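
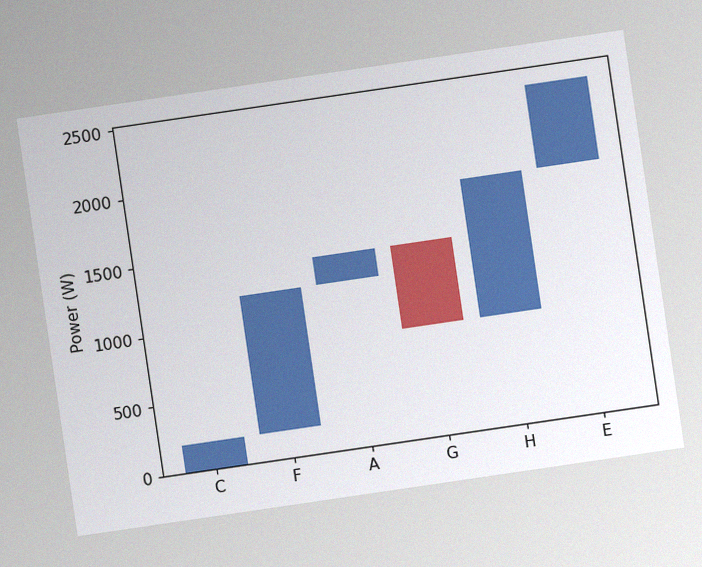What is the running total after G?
800W

The chart is tilted about 8° counter-clockwise, with some photo noise. After G the running total reaches 800W.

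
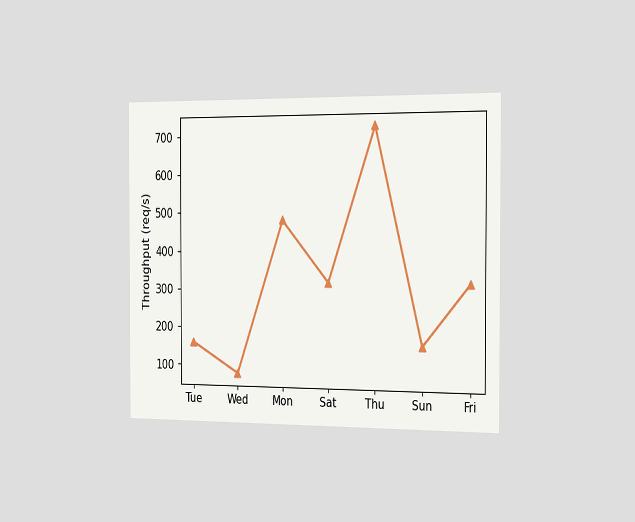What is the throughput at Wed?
80req/s

The chart is viewed slightly from the right. At Wed, the line is at 80req/s.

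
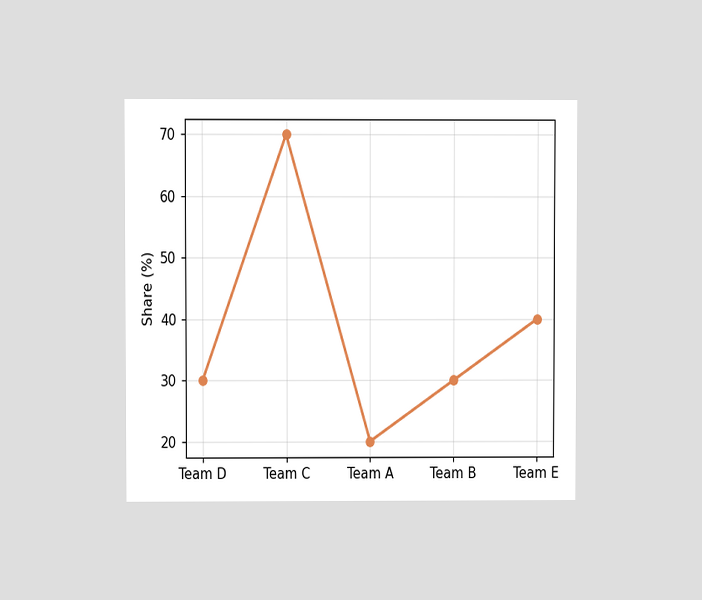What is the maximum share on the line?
70%

The chart is viewed at a slight angle. The highest point is at Team C, and reading across to the y-axis gives 70%.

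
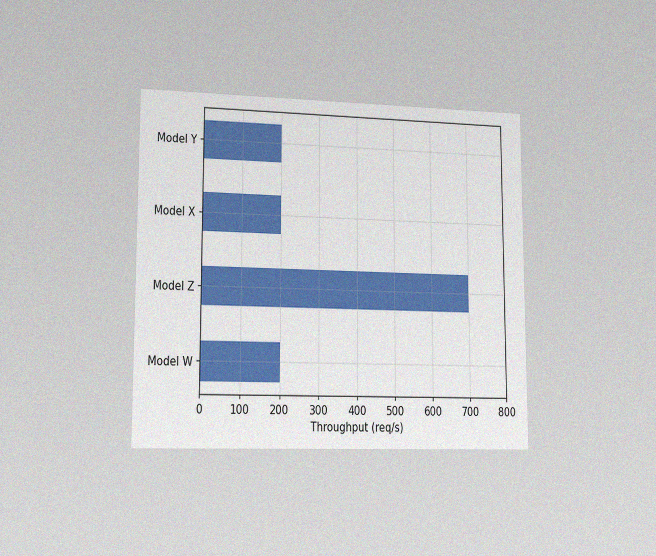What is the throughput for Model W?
The chart is viewed slightly from the left, with some photo noise. Reading along the chart's x-axis, the Model W bar reaches 200req/s.

200req/s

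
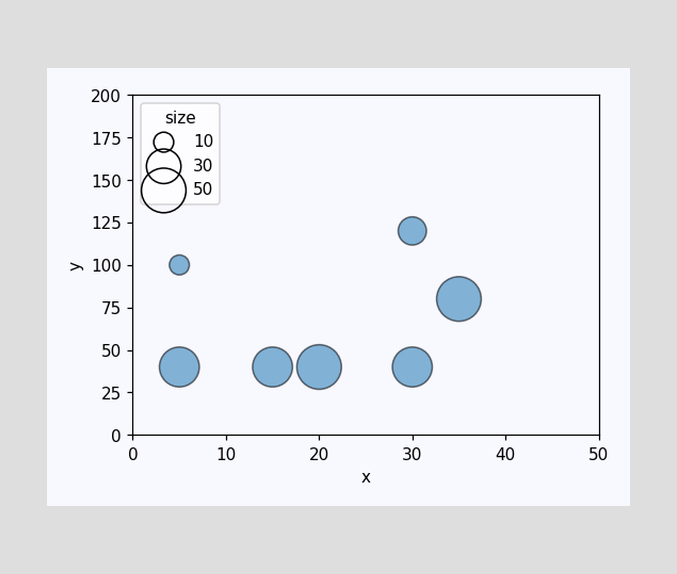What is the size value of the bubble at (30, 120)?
20

Matching the bubble at (30, 120) against the size legend gives 20.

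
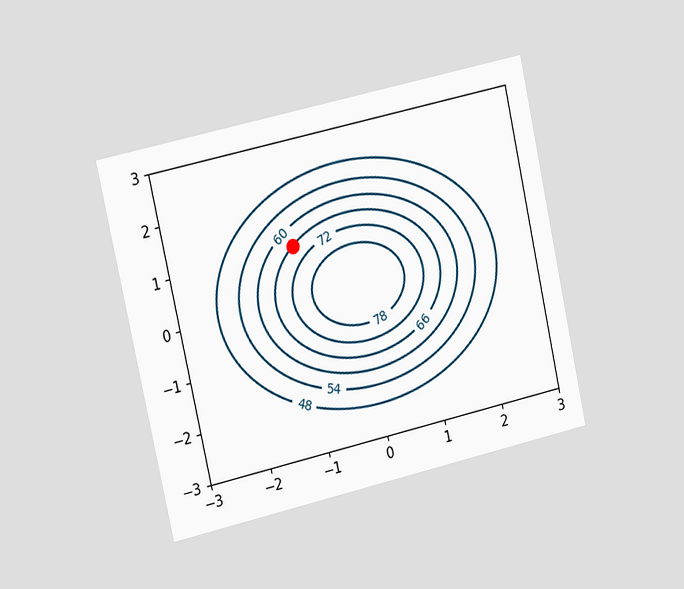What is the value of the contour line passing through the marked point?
66

The chart is tilted about 13° counter-clockwise and viewed slightly from the left. The marked point sits on the contour labelled 66.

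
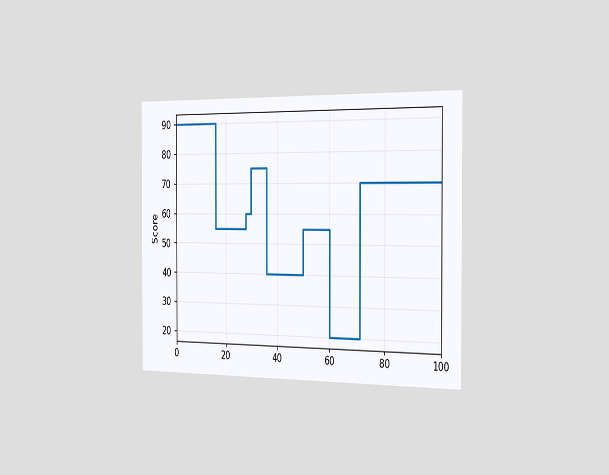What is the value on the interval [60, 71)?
The chart is viewed slightly from the right. On [60, 71) the step sits at 20.

20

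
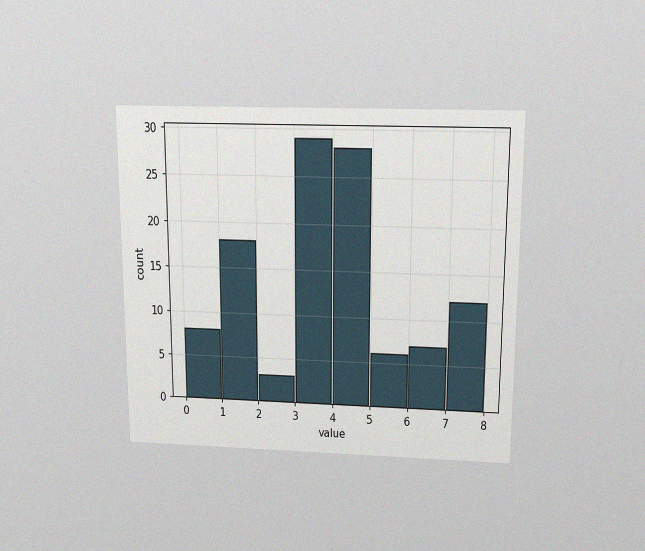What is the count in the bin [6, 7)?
7

The chart is viewed slightly from above, with some photo noise. The [6, 7) bin has height 7.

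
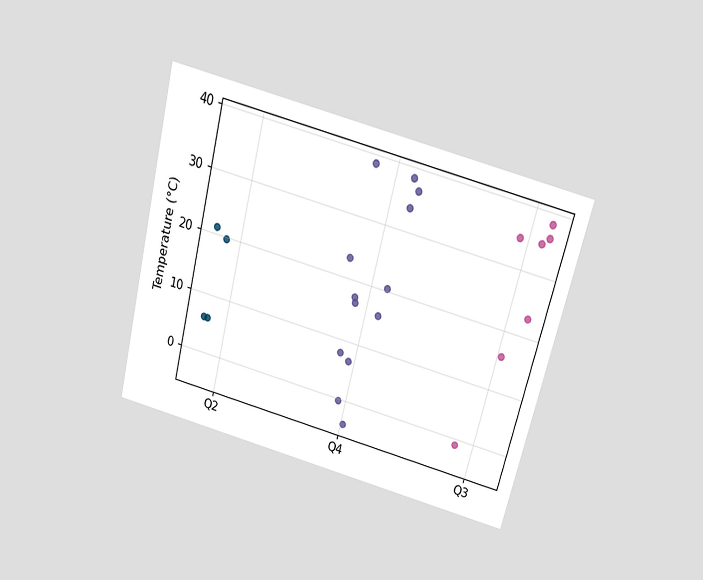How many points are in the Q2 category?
4

The chart is tilted about 14° clockwise and viewed slightly from above. Counting the markers in the Q2 column gives 4.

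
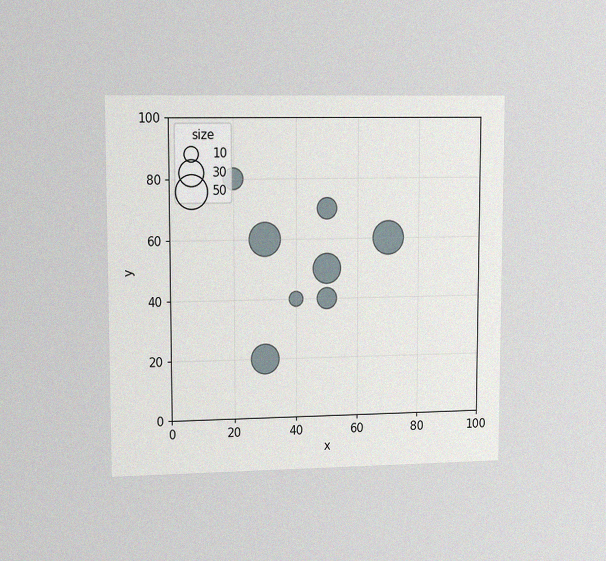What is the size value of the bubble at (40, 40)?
10

The chart is viewed at a slight angle, with some photo noise. Matching the bubble at (40, 40) against the size legend gives 10.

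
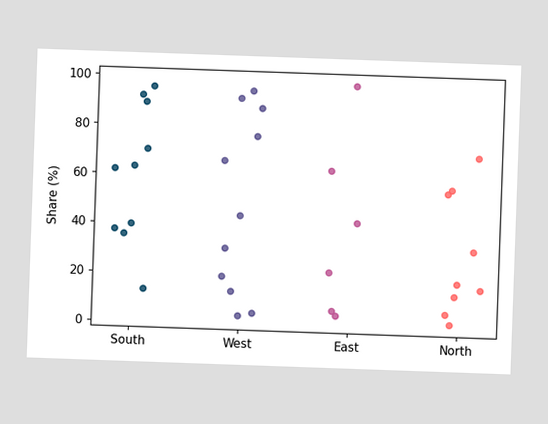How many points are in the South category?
10

The chart is tilted about 2° clockwise. Counting the markers in the South column gives 10.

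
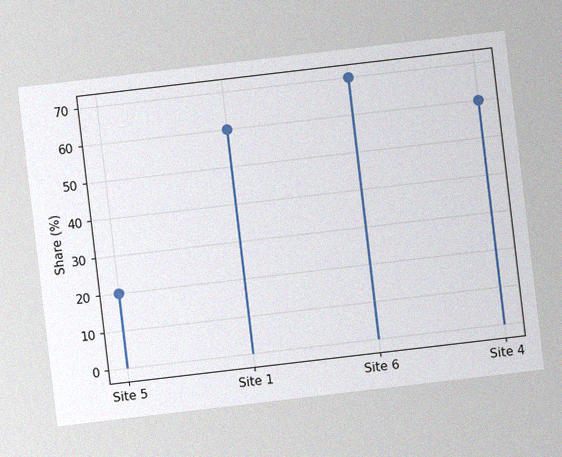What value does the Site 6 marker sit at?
The chart is tilted about 7° counter-clockwise, with some photo noise. The Site 6 marker sits at 70%.

70%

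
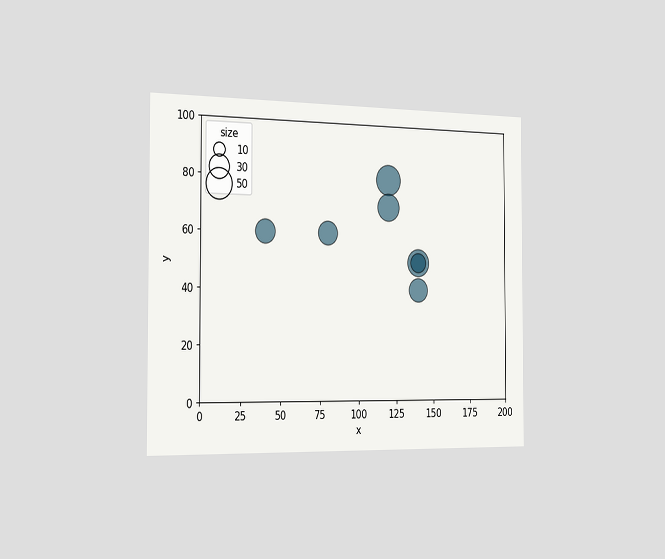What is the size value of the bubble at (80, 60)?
30

The chart is viewed slightly from the left. Matching the bubble at (80, 60) against the size legend gives 30.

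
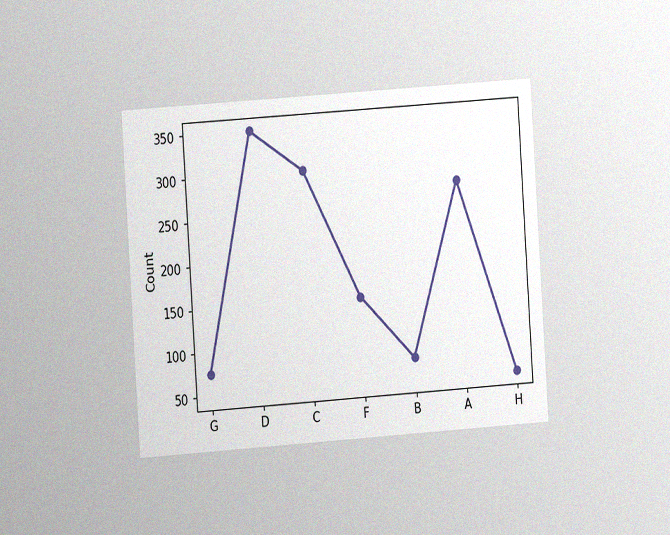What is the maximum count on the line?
350

The chart is tilted about 4° counter-clockwise and viewed at a slight angle, with some photo noise. The highest point is at D, and reading across to the y-axis gives 350.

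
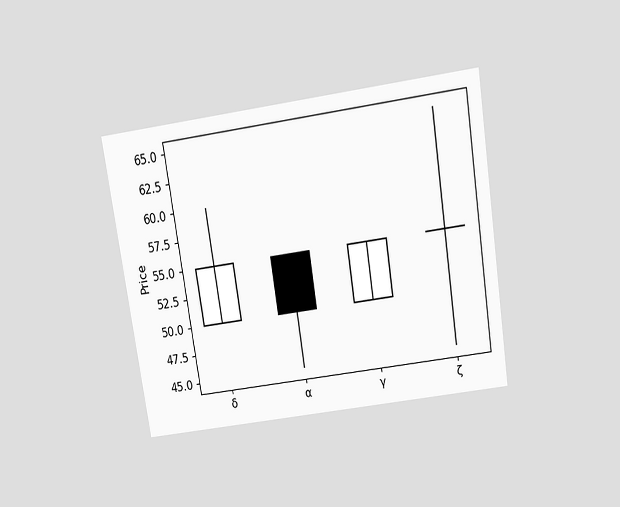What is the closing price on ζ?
55

The chart is tilted about 9° counter-clockwise and viewed slightly from above. The ζ candle closes at 55.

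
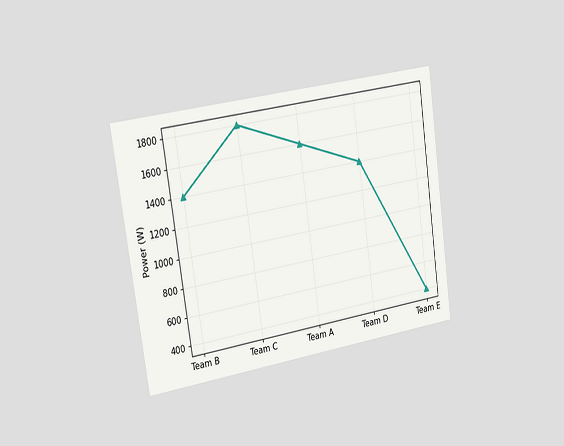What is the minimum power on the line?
The chart is tilted about 8° counter-clockwise and viewed slightly from the left. The lowest point is at Team E, and reading across to the y-axis gives 400W.

400W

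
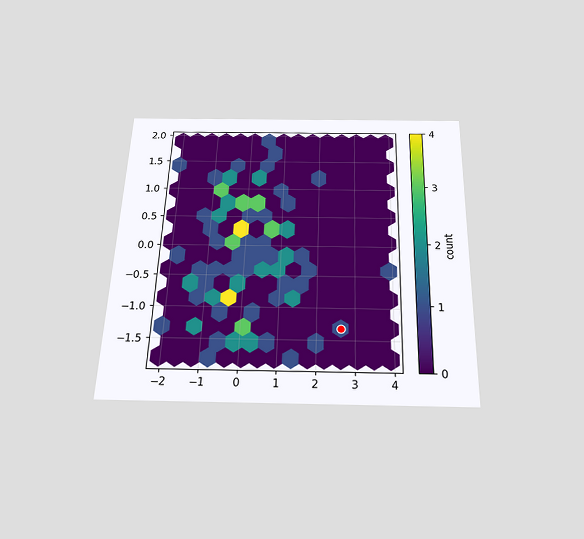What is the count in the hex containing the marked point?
The chart is viewed slightly from below. The marked hex reads 1 on the colorbar.

1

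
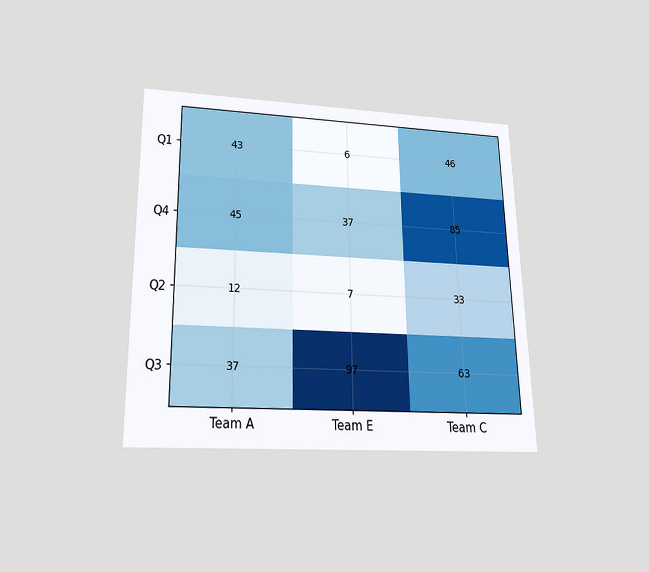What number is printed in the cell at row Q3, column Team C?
63

The chart is viewed slightly from below. The (Q3, Team C) cell reads 63.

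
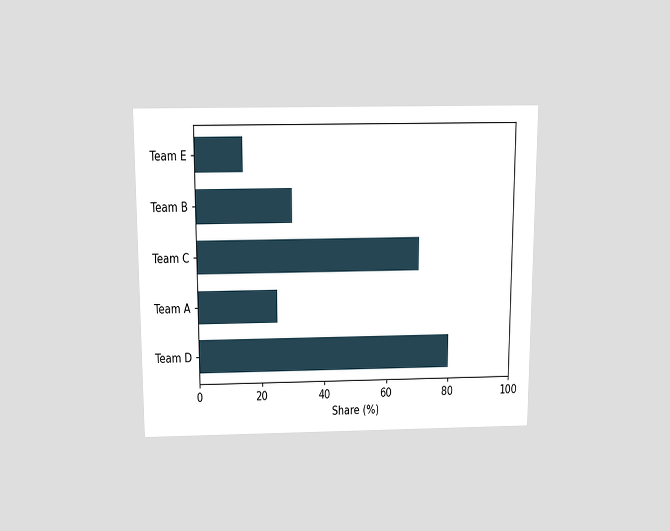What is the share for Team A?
25%

The chart is viewed slightly from above. Reading along the chart's x-axis, the Team A bar reaches 25%.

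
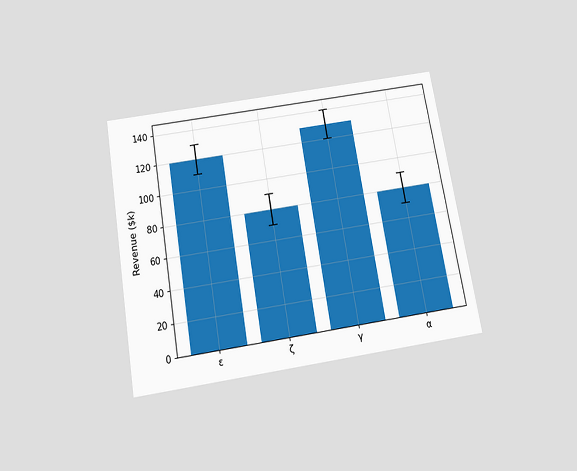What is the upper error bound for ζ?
The chart is tilted about 10° counter-clockwise and viewed slightly from below. The ζ bar's upper whisker reaches $90k.

$90k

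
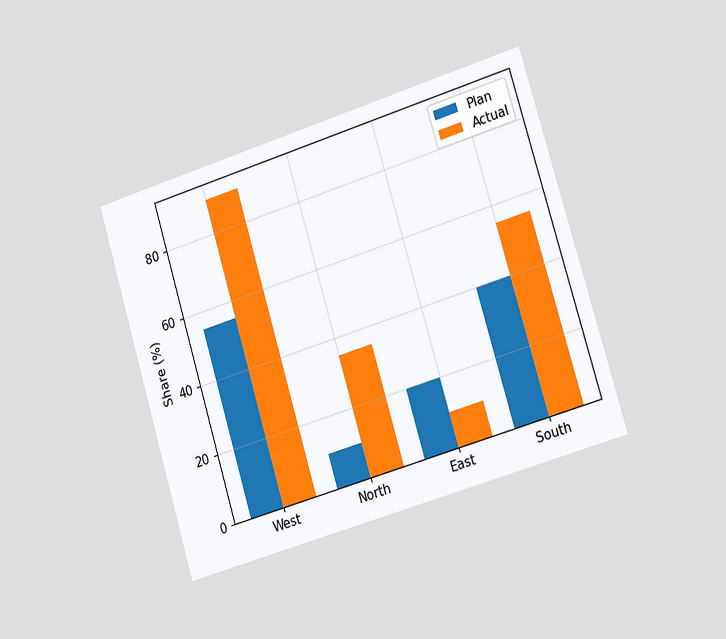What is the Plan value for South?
The chart is tilted about 17° counter-clockwise and viewed slightly from the right. The Plan bar at South reaches 40% on the y-axis.

40%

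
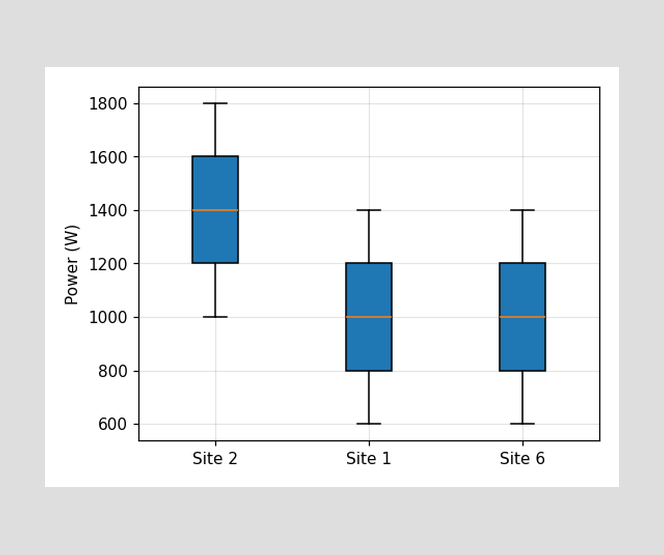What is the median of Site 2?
The median line in the Site 2 box sits at 1400W.

1400W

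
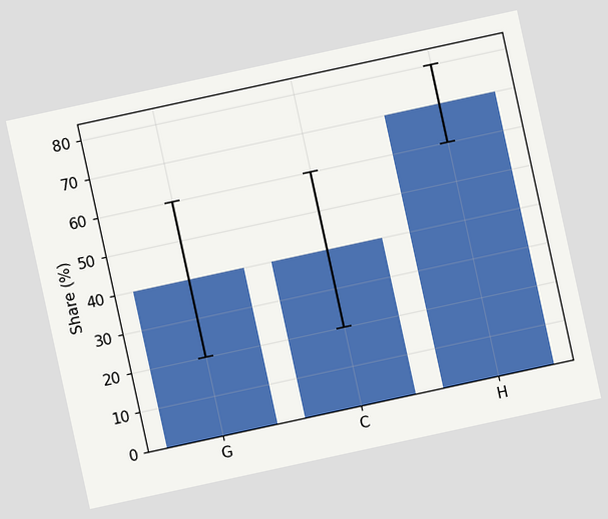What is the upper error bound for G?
The chart is tilted about 12° counter-clockwise. The G bar's upper whisker reaches 60%.

60%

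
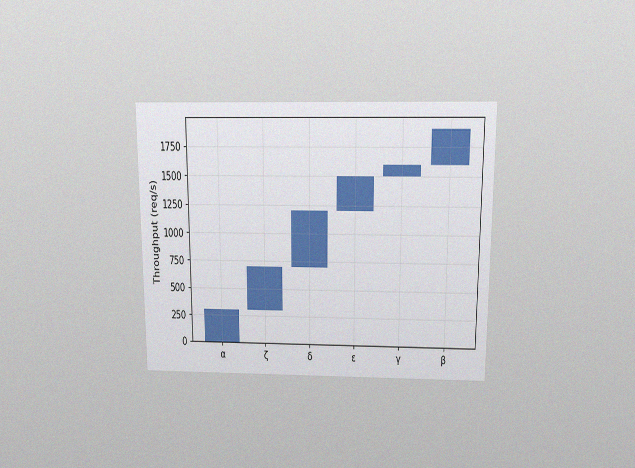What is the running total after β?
1900req/s

The chart is viewed slightly from above, with some photo noise. After β the running total reaches 1900req/s.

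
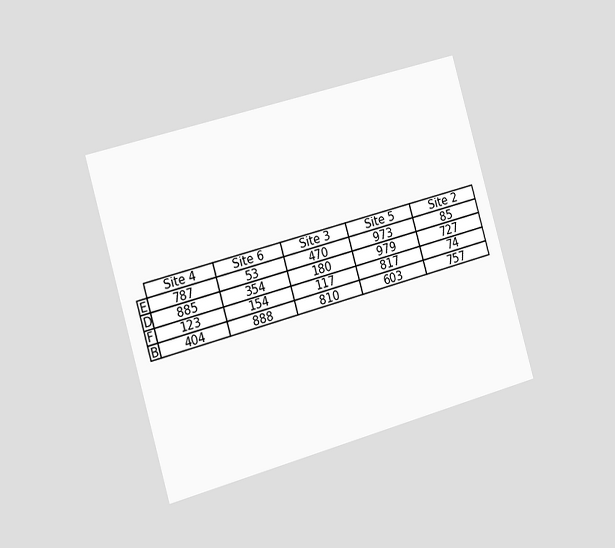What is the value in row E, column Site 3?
The chart is tilted about 16° counter-clockwise and viewed slightly from the left. The (E, Site 3) cell reads 470.

470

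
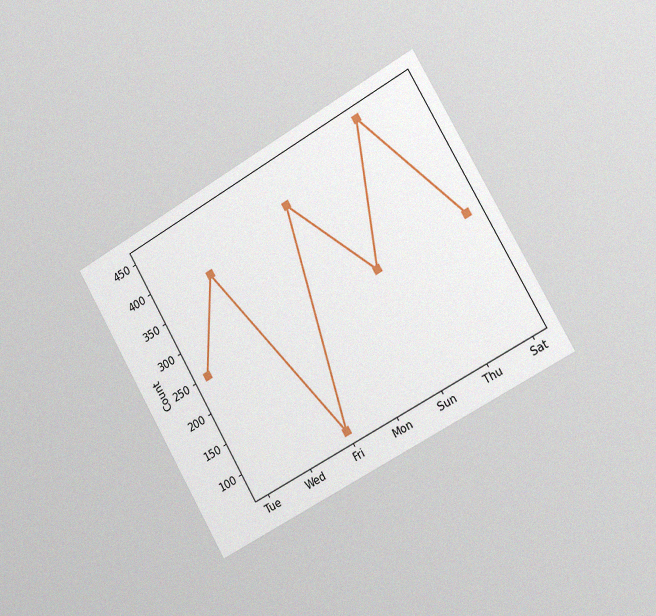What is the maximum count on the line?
450

The chart is tilted about 30° counter-clockwise and viewed slightly from the right, with some photo noise. The highest point is at Thu, and reading across to the y-axis gives 450.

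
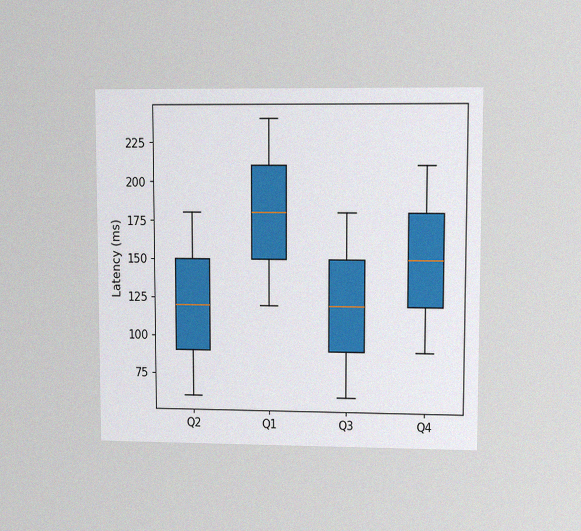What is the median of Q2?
120ms

The chart is viewed at a slight angle, with some photo noise. The median line in the Q2 box sits at 120ms.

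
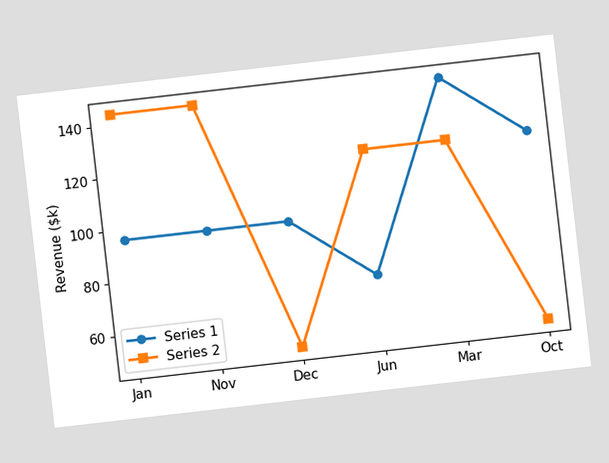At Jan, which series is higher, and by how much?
The chart is tilted about 7° counter-clockwise. At Jan, Series 2 sits above the other line by $48k.

Series 2, by $48k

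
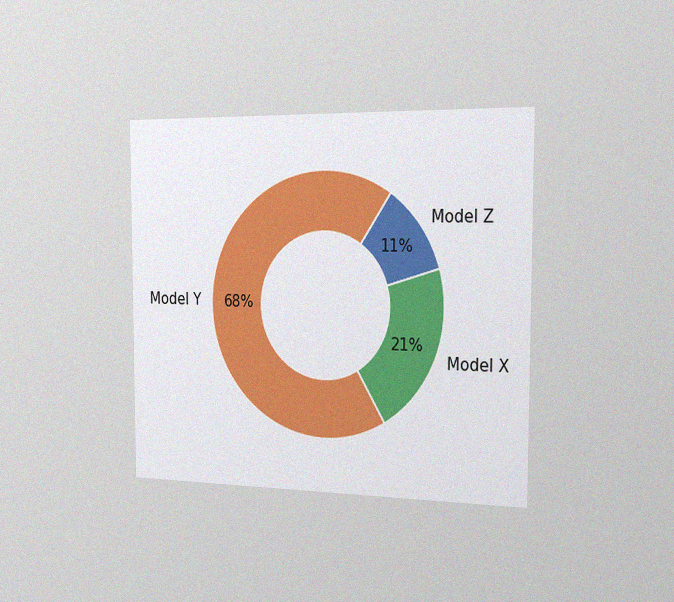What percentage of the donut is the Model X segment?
21%

The chart is viewed slightly from the right, with some photo noise. The Model X segment takes up 21% of the ring.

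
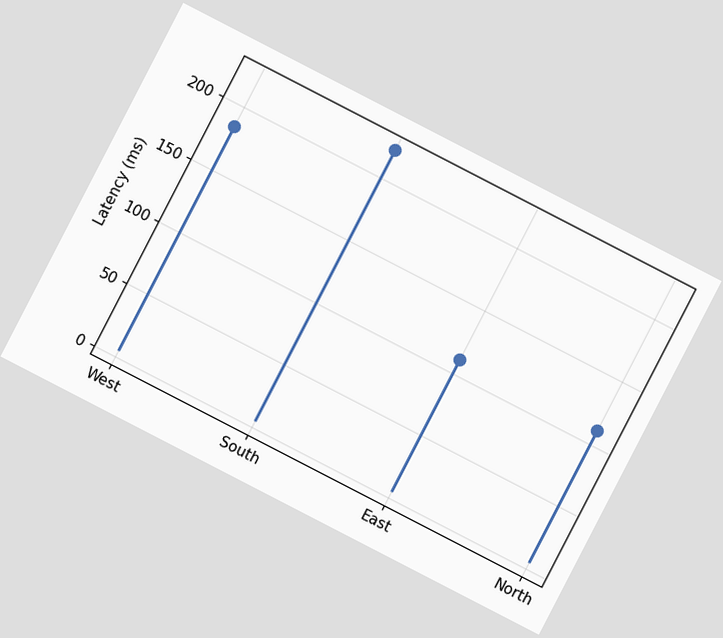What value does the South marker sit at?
The chart is tilted about 27° clockwise. The South marker sits at 222ms.

222ms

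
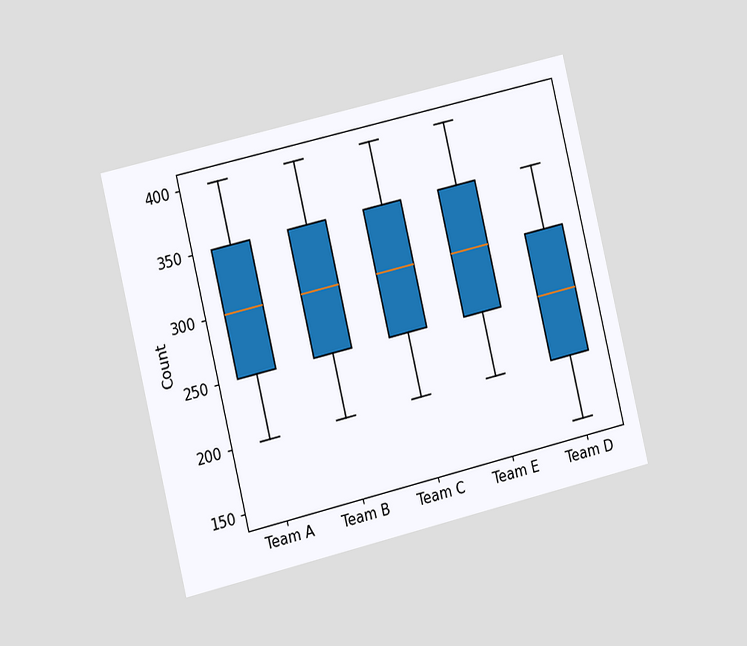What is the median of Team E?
The chart is tilted about 13° counter-clockwise and viewed slightly from the left. The median line in the Team E box sits at 300.

300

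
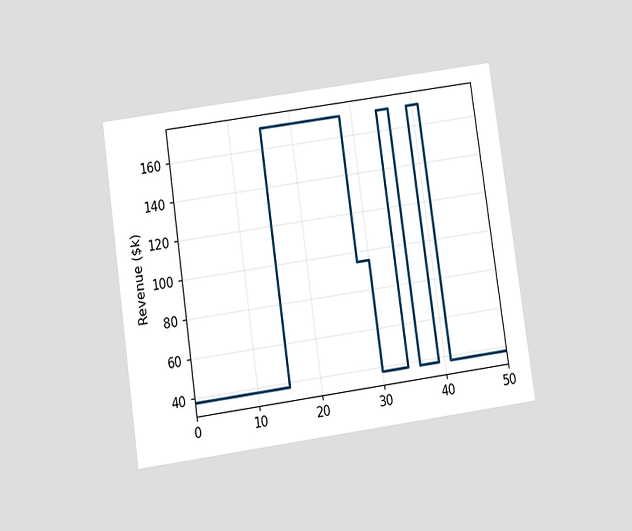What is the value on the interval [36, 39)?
$38k

The chart is tilted about 8° counter-clockwise and viewed slightly from below. On [36, 39) the step sits at $38k.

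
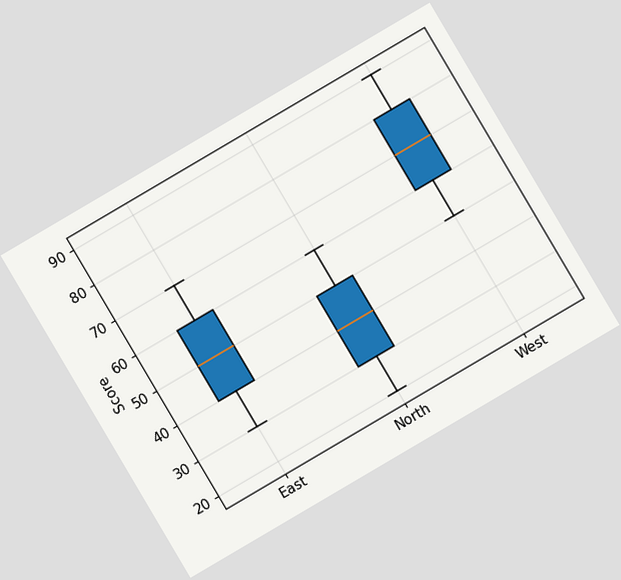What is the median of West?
70

The chart is tilted about 31° counter-clockwise. The median line in the West box sits at 70.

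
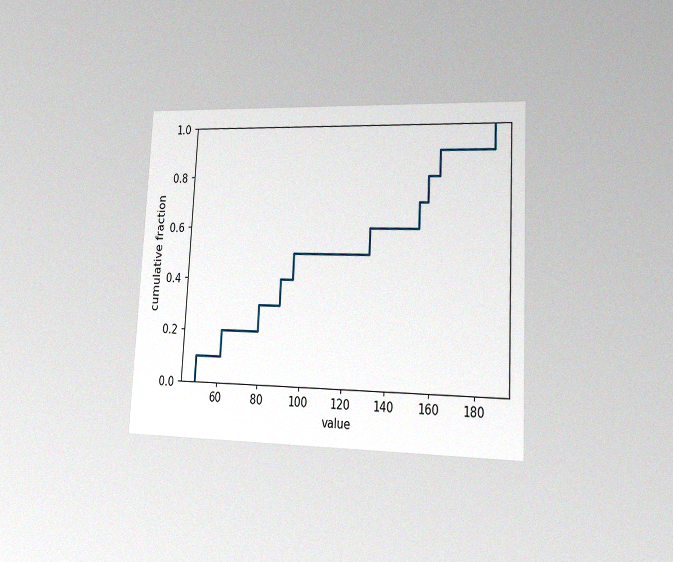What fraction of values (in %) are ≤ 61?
20%

The chart is tilted about 3° clockwise and viewed slightly from the right, with some photo noise. At x=61 the ECDF step is at 20%.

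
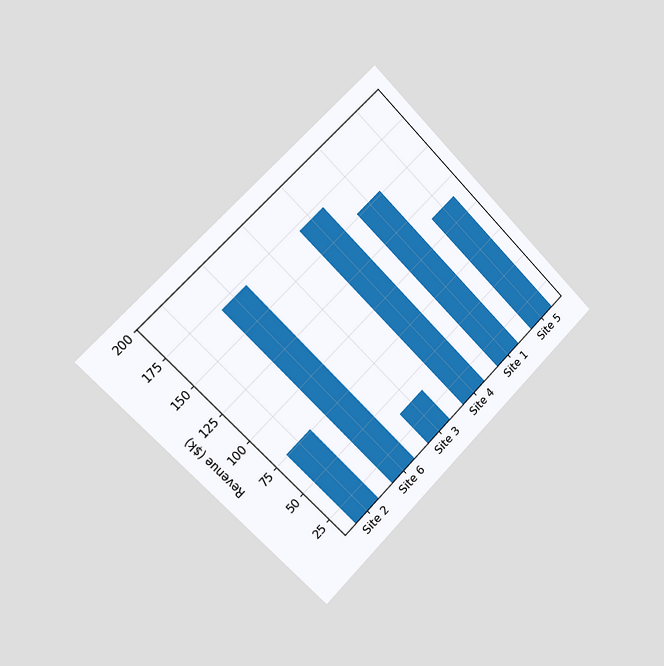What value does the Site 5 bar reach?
$114k

The chart is tilted about 45° counter-clockwise and viewed slightly from the left. Reading along the chart's y-axis, the Site 5 bar reaches $114k.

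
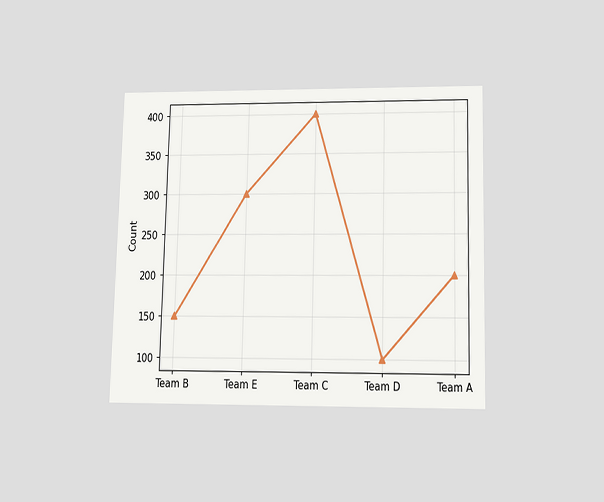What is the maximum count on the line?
400

The chart is viewed slightly from below. The highest point is at Team C, and reading across to the y-axis gives 400.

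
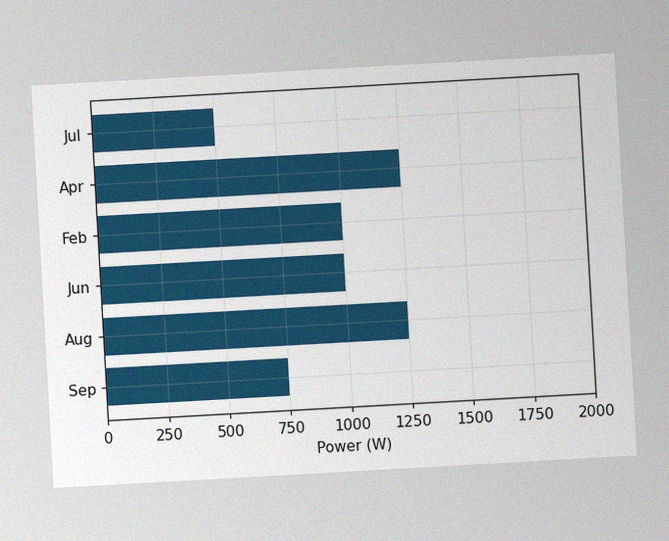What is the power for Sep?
The chart is tilted about 3° counter-clockwise, with some photo noise. Reading along the chart's x-axis, the Sep bar reaches 750W.

750W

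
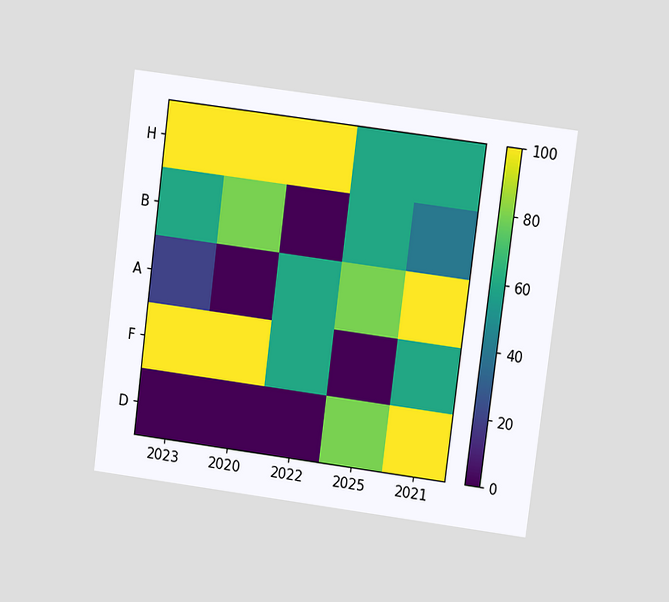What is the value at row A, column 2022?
The chart is tilted about 7° clockwise and viewed at a slight angle. Matching cell (A, 2022) against the colorbar gives 60.

60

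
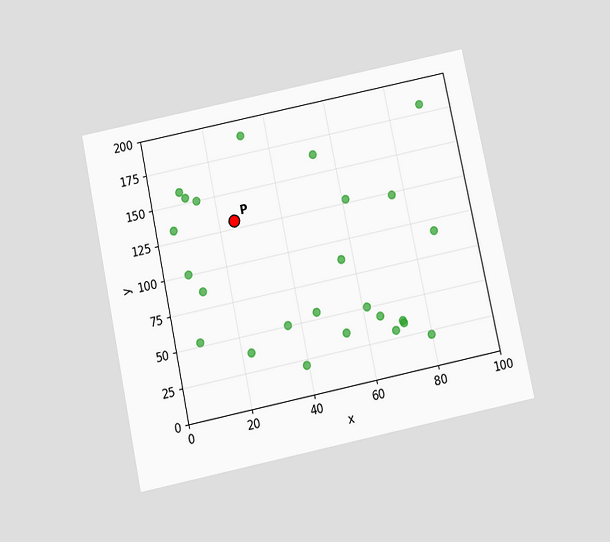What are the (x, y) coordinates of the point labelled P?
(25, 130)

The chart is tilted about 12° counter-clockwise and viewed slightly from below. Following the gridlines from P to each axis, P sits at (25, 130).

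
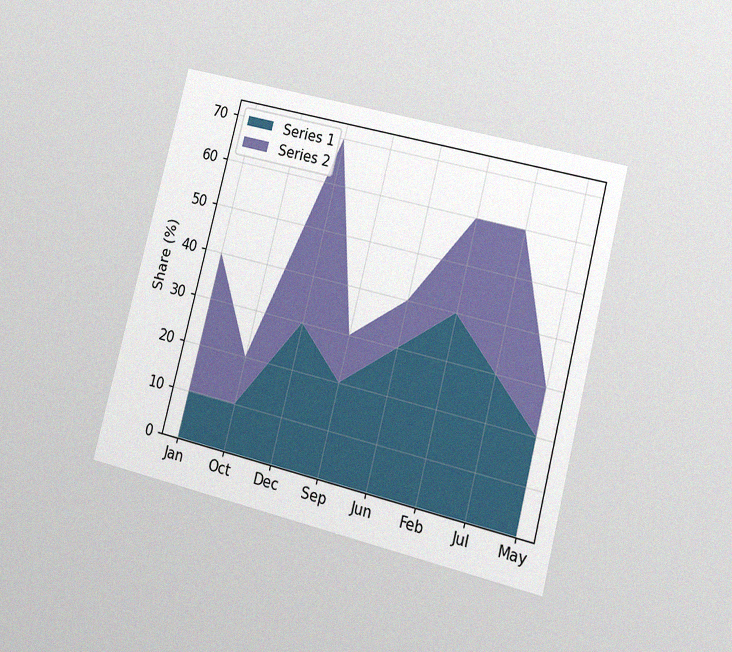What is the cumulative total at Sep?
30%

The chart is tilted about 14° clockwise and viewed at a slight angle, with some photo noise. The stacked total at Sep reaches 30%.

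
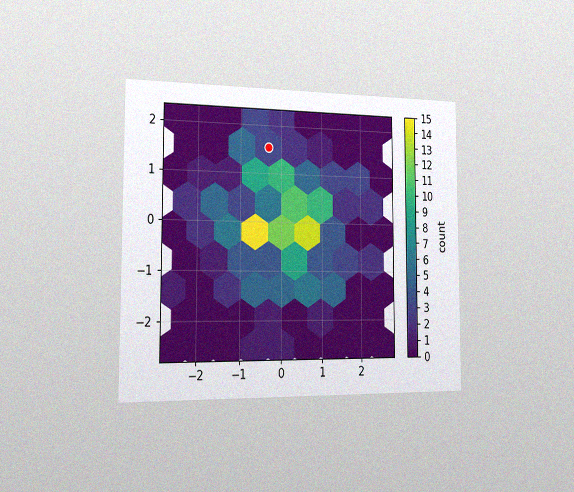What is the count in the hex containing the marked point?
The chart is viewed slightly from the left, with some photo noise. The marked hex reads 3 on the colorbar.

3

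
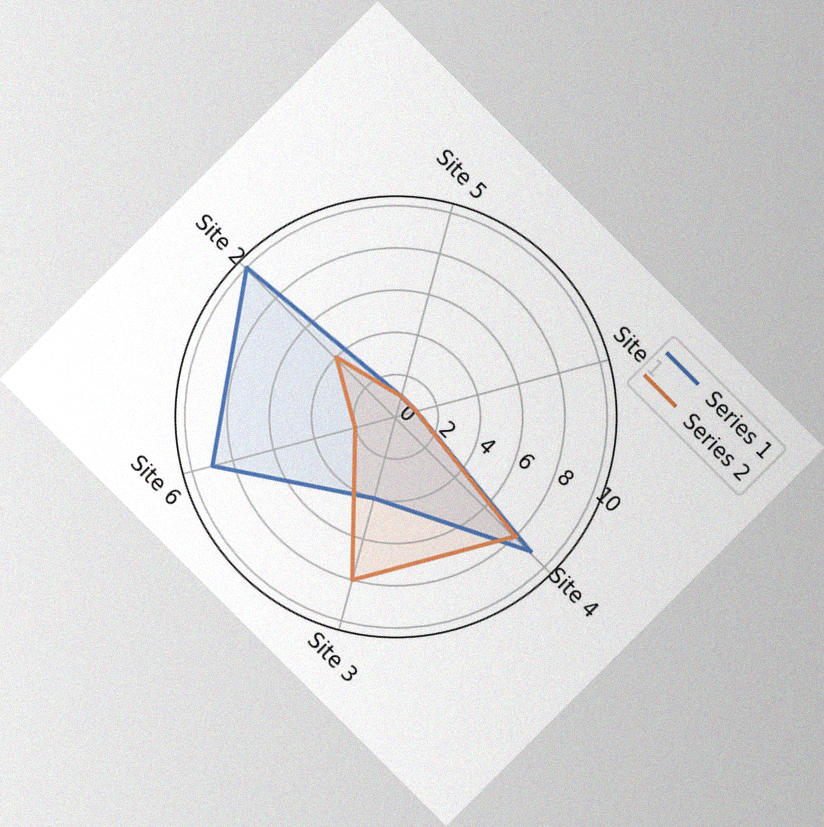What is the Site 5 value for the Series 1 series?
1

The chart is tilted about 45° clockwise, with some photo noise. On the Site 5 axis, Series 1 reaches 1.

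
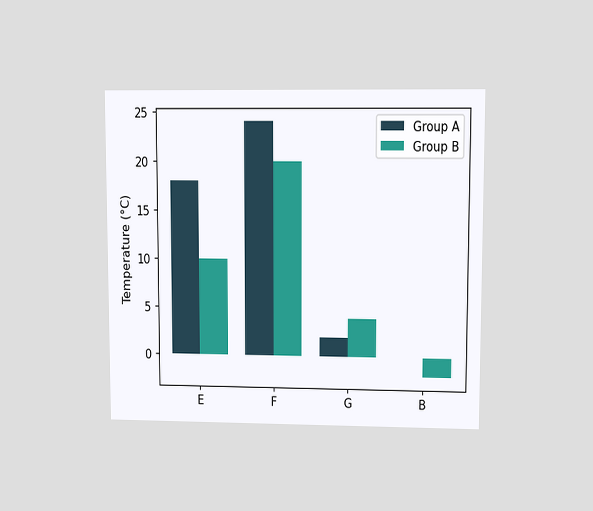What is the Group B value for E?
10°C

The chart is viewed at a slight angle. The Group B bar at E reaches 10°C on the y-axis.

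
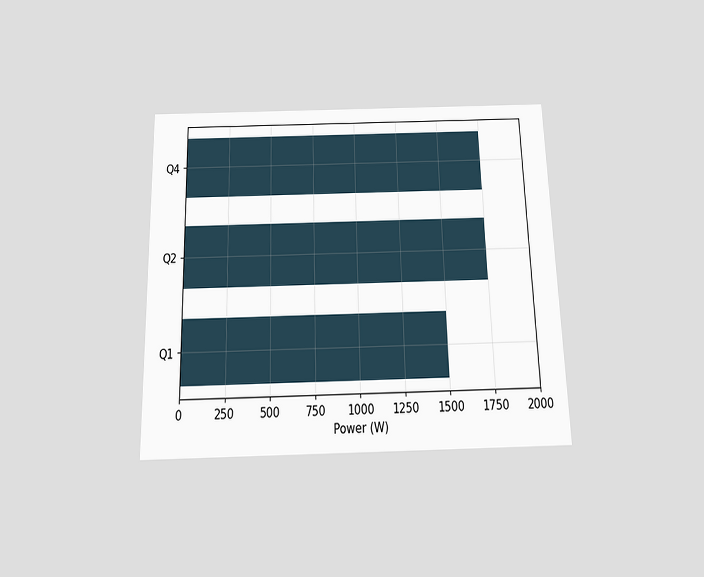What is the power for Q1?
The chart is viewed slightly from below. Reading along the chart's x-axis, the Q1 bar reaches 1500W.

1500W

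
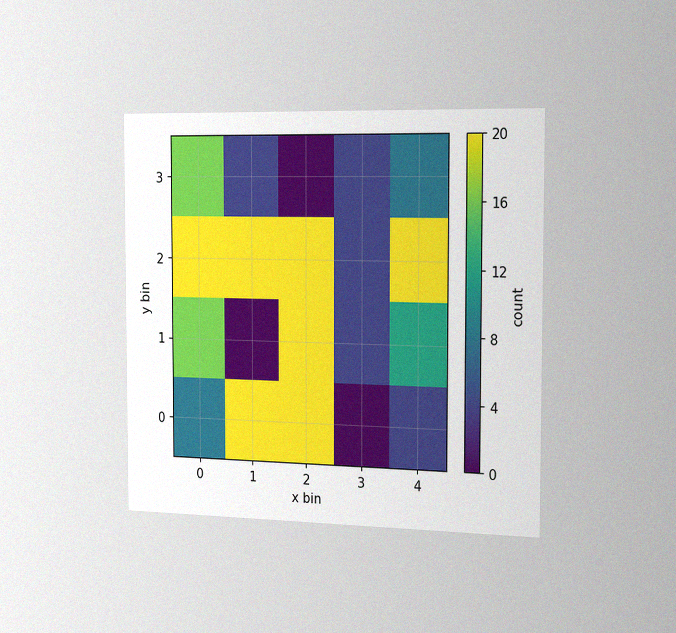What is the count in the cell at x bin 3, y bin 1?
4

The chart is viewed slightly from the right, with some photo noise. Matching the cell (3, 1) against the colorbar gives 4.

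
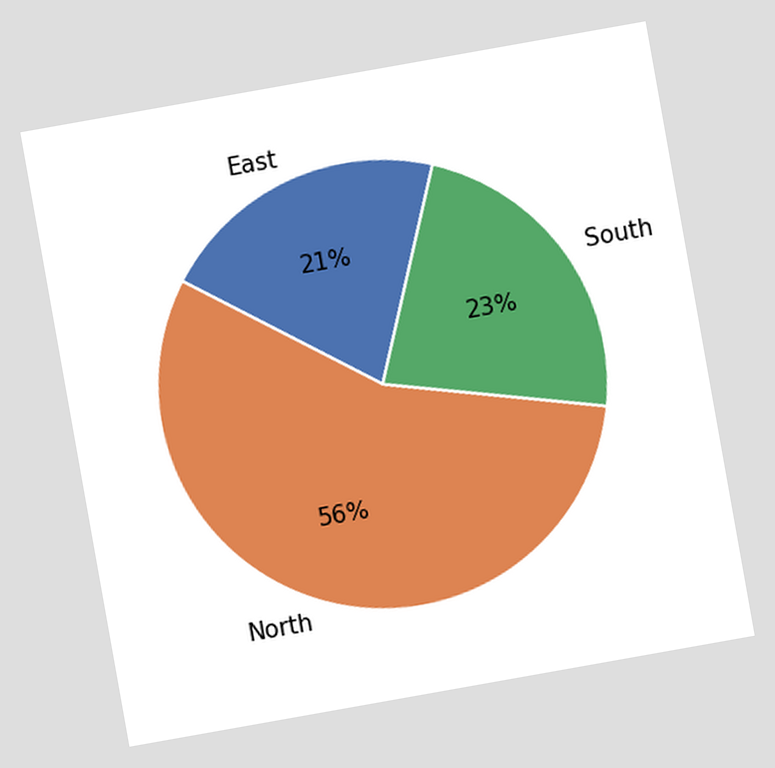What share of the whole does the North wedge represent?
The chart is tilted about 10° counter-clockwise. The North slice takes up 56% of the pie.

56%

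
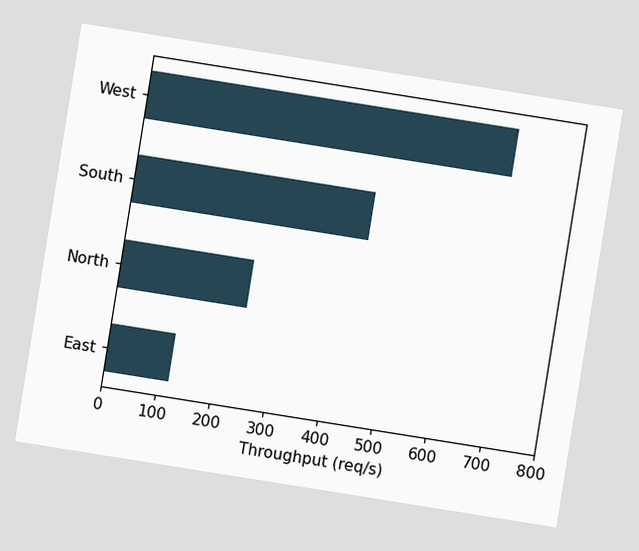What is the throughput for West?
680req/s

The chart is tilted about 9° clockwise. Reading along the chart's x-axis, the West bar reaches 680req/s.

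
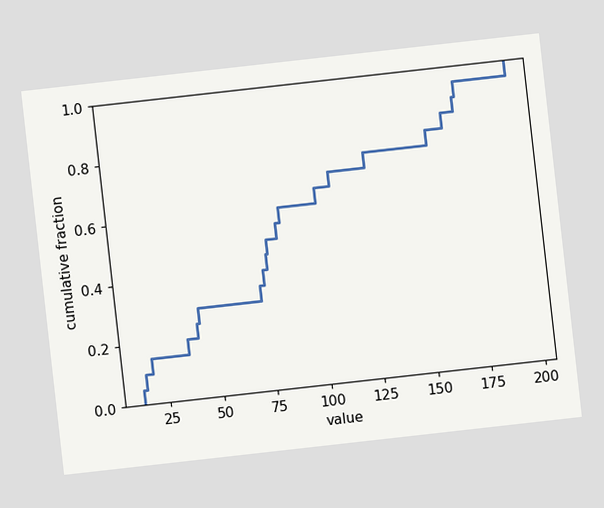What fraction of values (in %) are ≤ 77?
The chart is tilted about 6° counter-clockwise. At x=77 the ECDF step is at 50%.

50%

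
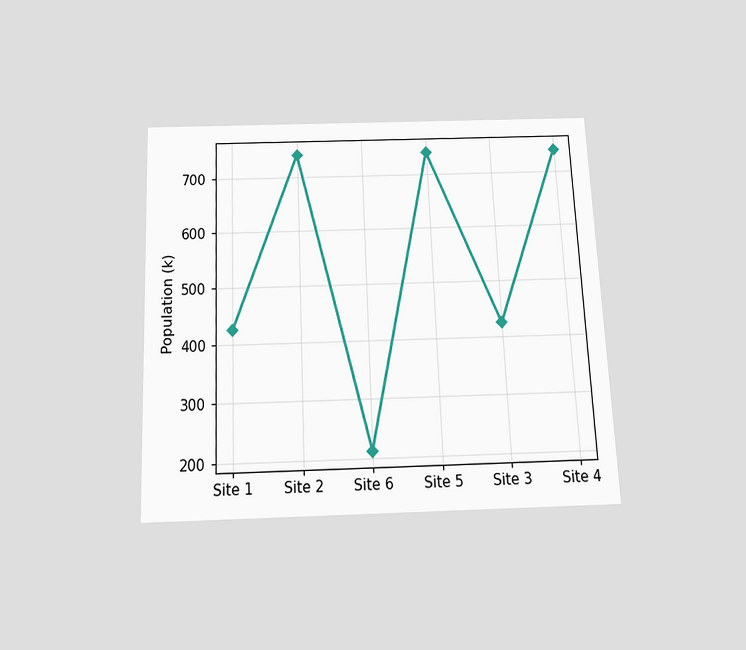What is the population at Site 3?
The chart is tilted about 2° counter-clockwise and viewed slightly from below. At Site 3, the line is at 424k.

424k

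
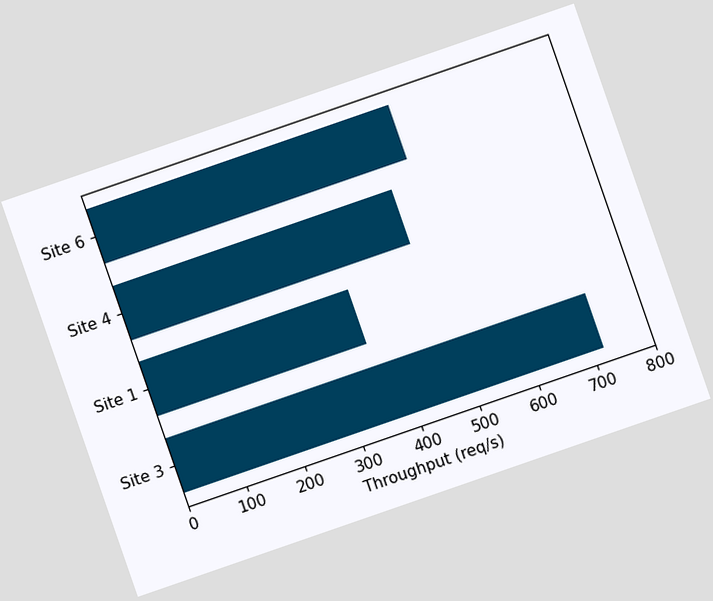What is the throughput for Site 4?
The chart is tilted about 19° counter-clockwise. Reading along the chart's x-axis, the Site 4 bar reaches 480req/s.

480req/s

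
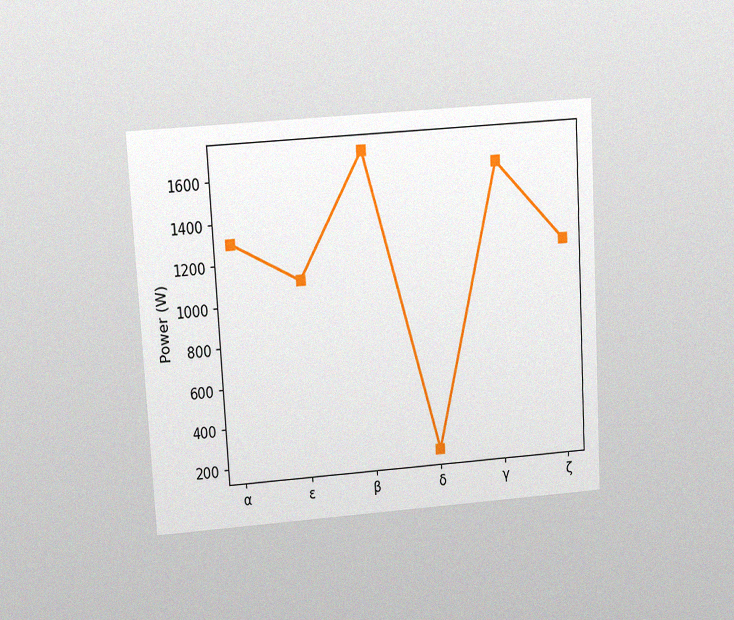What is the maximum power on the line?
The chart is tilted about 3° counter-clockwise and viewed slightly from above, with some photo noise. The highest point is at β, and reading across to the y-axis gives 1700W.

1700W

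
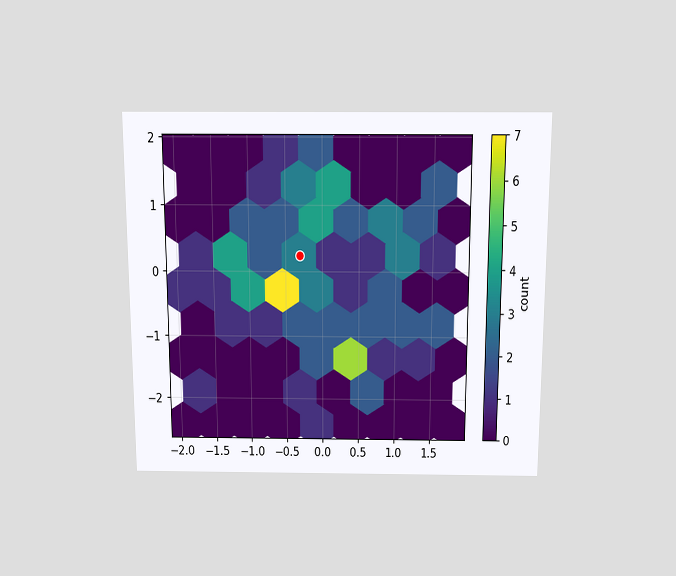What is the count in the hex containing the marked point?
3

The chart is viewed slightly from above. The marked hex reads 3 on the colorbar.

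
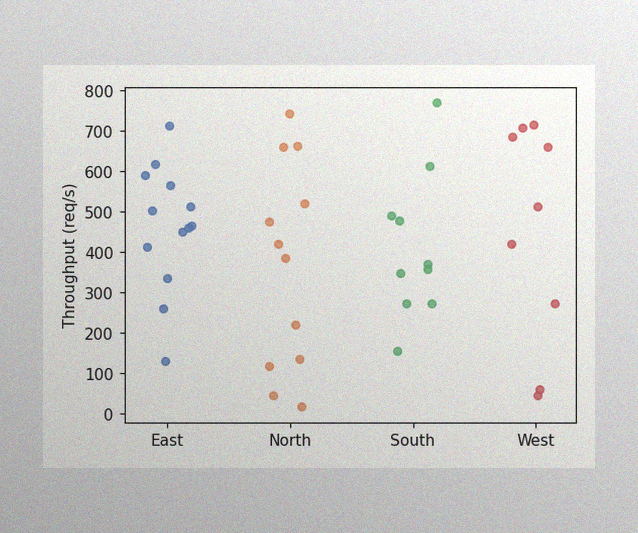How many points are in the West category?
9

The image has some photo noise and uneven lighting. Counting the markers in the West column gives 9.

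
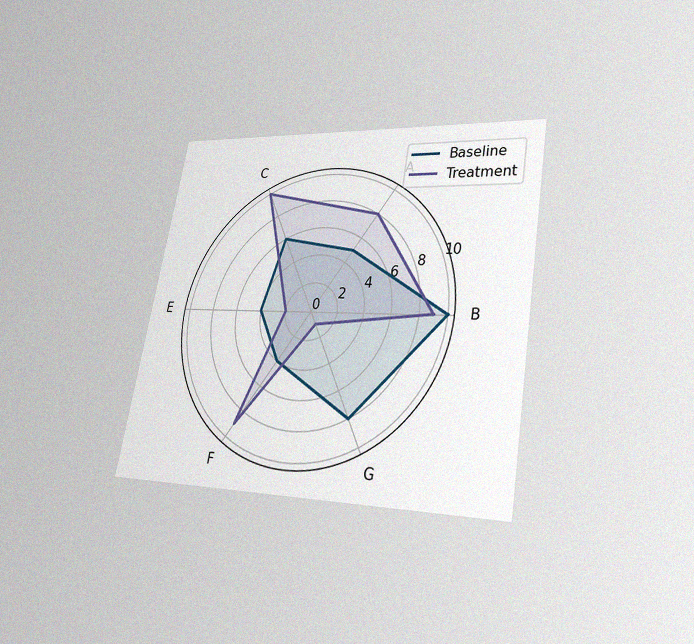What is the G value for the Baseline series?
8

The chart is tilted about 10° clockwise and viewed at a slight angle, with some photo noise. On the G axis, Baseline reaches 8.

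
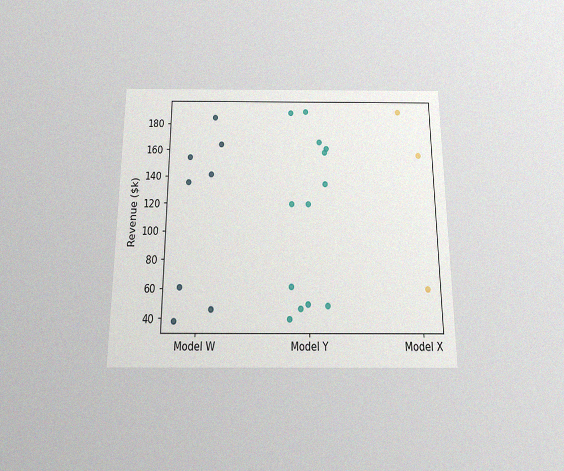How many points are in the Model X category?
The chart is viewed slightly from below, with some photo noise. Counting the markers in the Model X column gives 3.

3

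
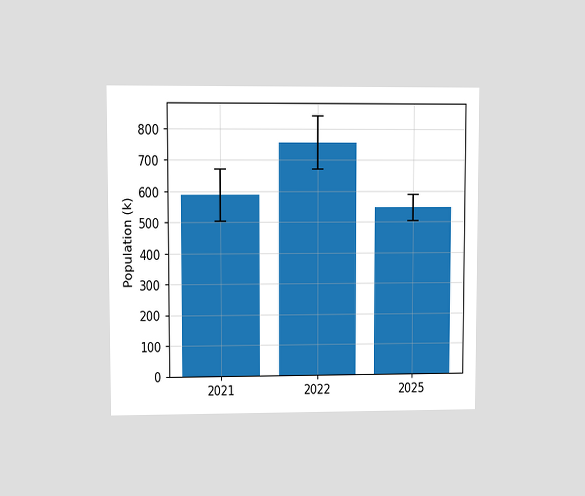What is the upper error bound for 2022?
The chart is viewed at a slight angle. The 2022 bar's upper whisker reaches 840k.

840k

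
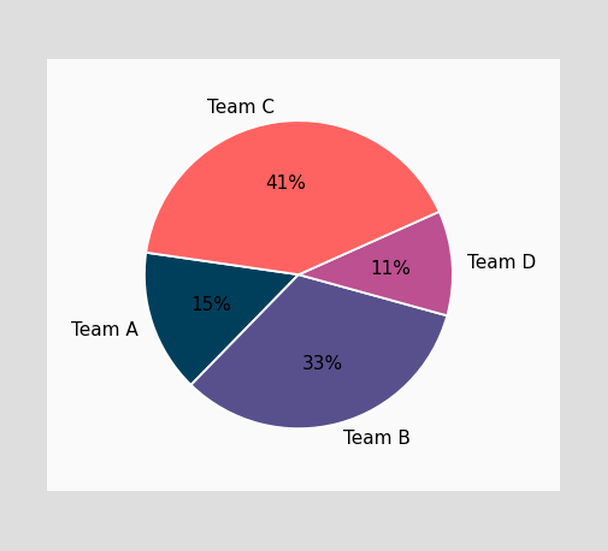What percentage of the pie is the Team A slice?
15%

The Team A slice takes up 15% of the pie.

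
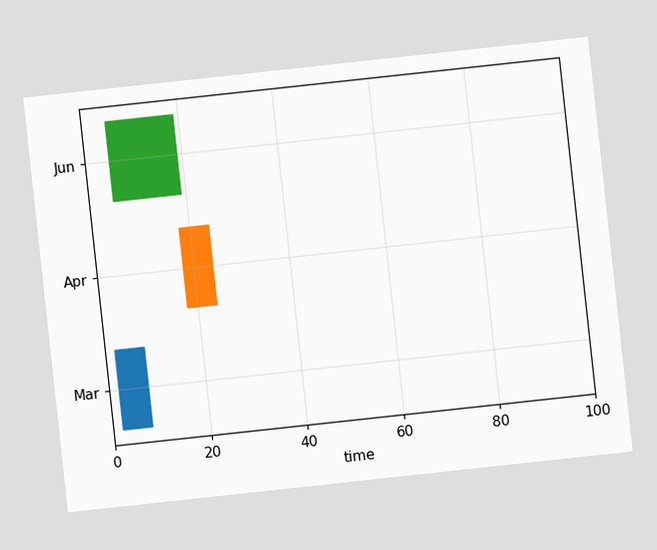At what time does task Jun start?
5

The chart is tilted about 6° counter-clockwise. The Jun bar begins at t=5.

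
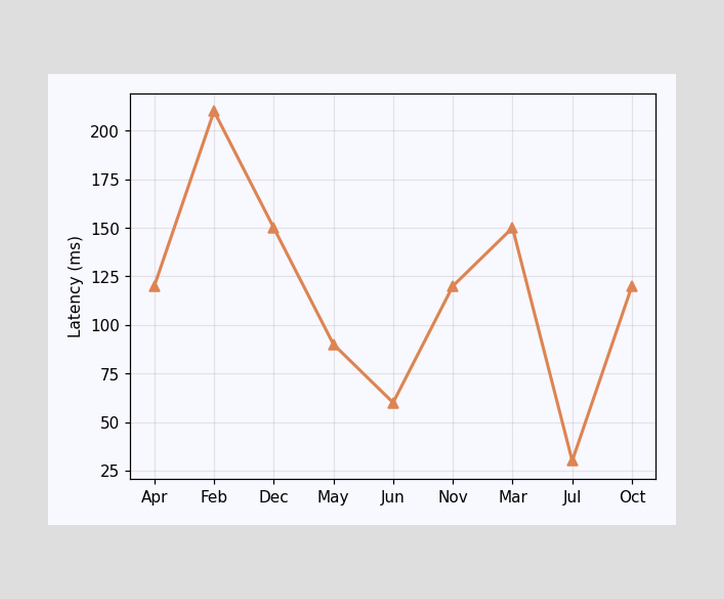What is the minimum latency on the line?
30ms

The lowest point is at Jul, and reading across to the y-axis gives 30ms.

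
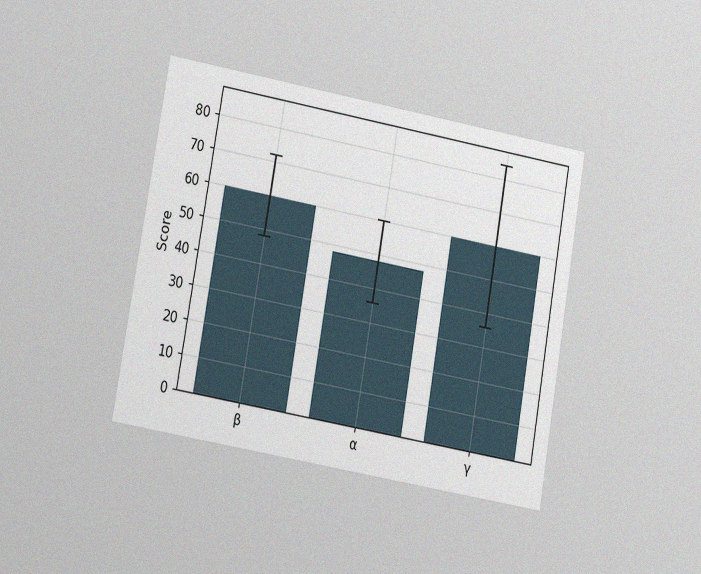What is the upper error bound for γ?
84

The chart is tilted about 10° clockwise and viewed at a slight angle, with some photo noise. The γ bar's upper whisker reaches 84.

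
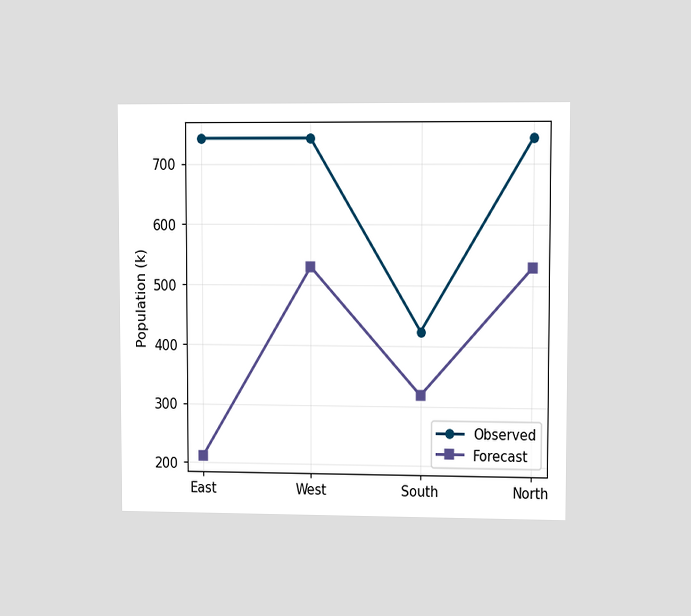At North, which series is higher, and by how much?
The chart is viewed at a slight angle. At North, Observed sits above the other line by 212k.

Observed, by 212k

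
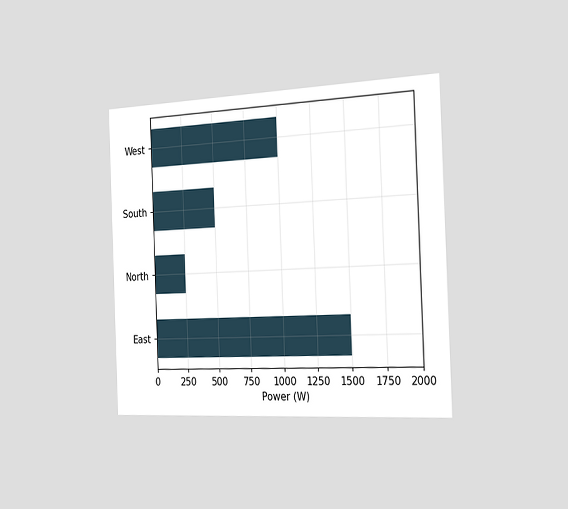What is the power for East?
1500W

The chart is tilted about 2° counter-clockwise and viewed slightly from the right. Reading along the chart's x-axis, the East bar reaches 1500W.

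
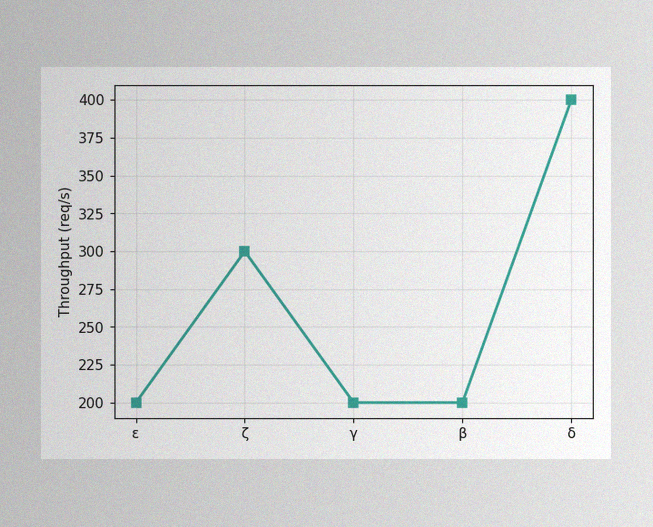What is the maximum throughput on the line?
400req/s

The image has some photo noise and uneven lighting. The highest point is at δ, and reading across to the y-axis gives 400req/s.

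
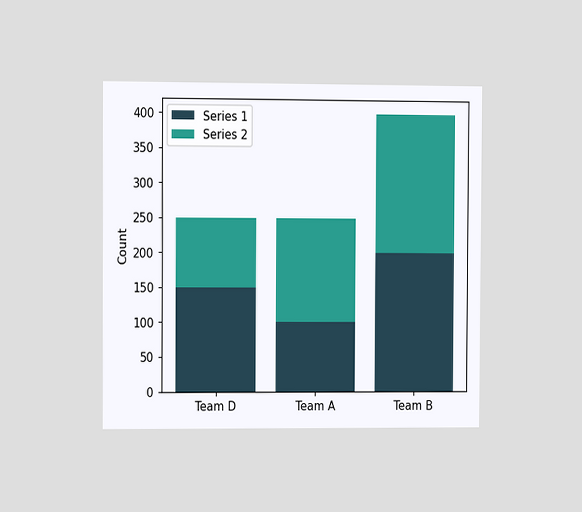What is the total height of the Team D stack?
The chart is viewed slightly from the left. The Team D stack's top reaches 250 on the y-axis.

250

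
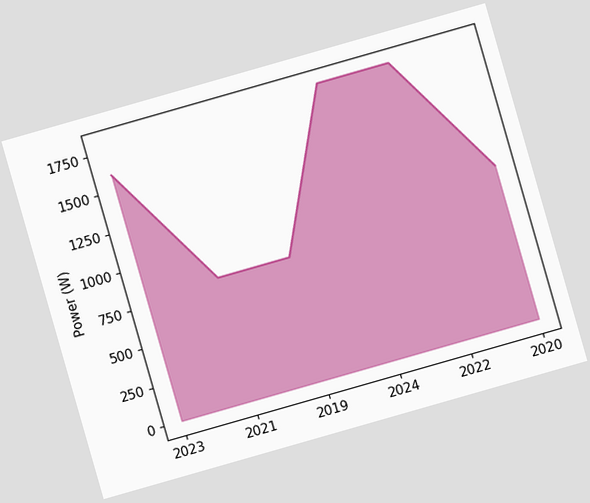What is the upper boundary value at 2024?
The chart is tilted about 16° counter-clockwise. At 2024 the upper boundary is at 1800W.

1800W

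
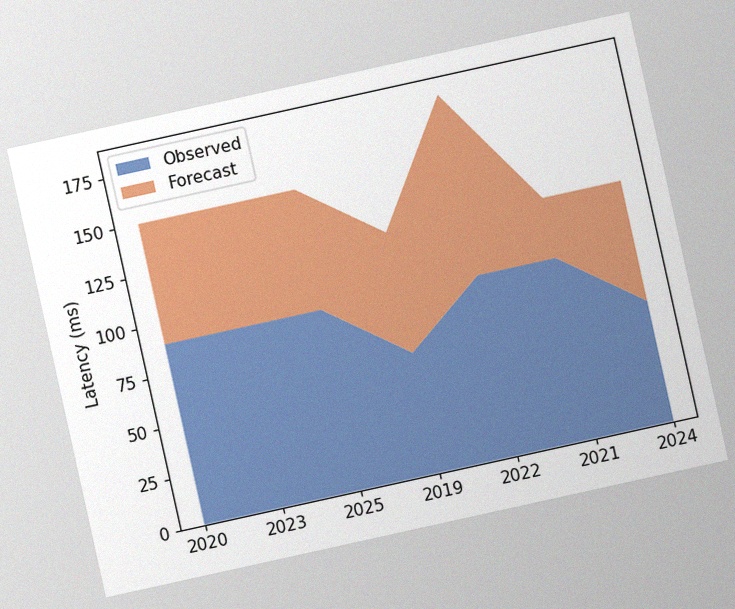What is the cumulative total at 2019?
The chart is tilted about 12° counter-clockwise, with some photo noise. The stacked total at 2019 reaches 120ms.

120ms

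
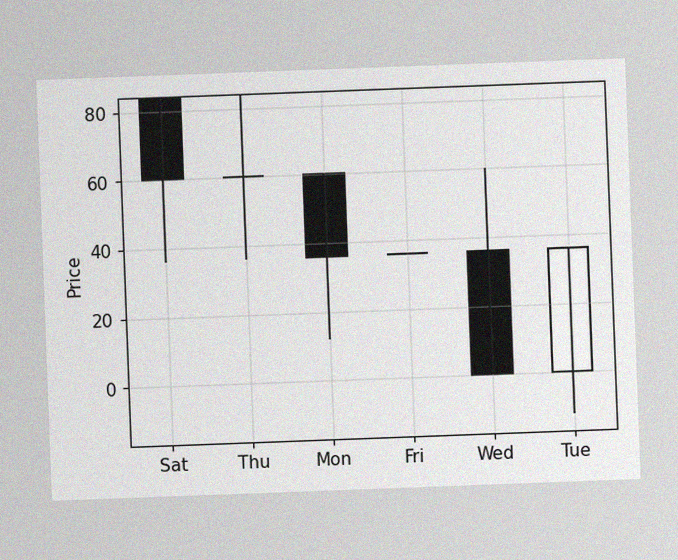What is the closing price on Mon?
36

The chart is tilted about 2° counter-clockwise, with some photo noise. The Mon candle closes at 36.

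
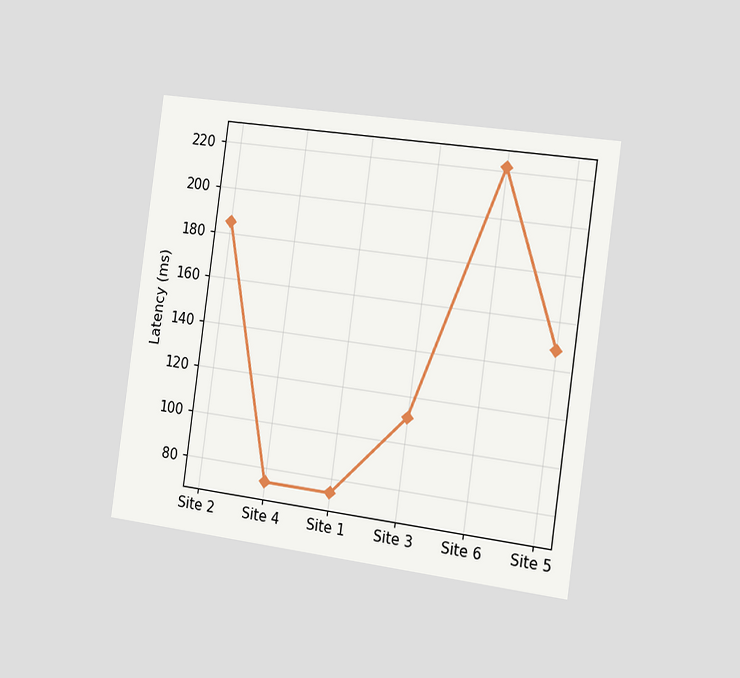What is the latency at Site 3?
The chart is tilted about 8° clockwise and viewed slightly from the right. At Site 3, the line is at 111ms.

111ms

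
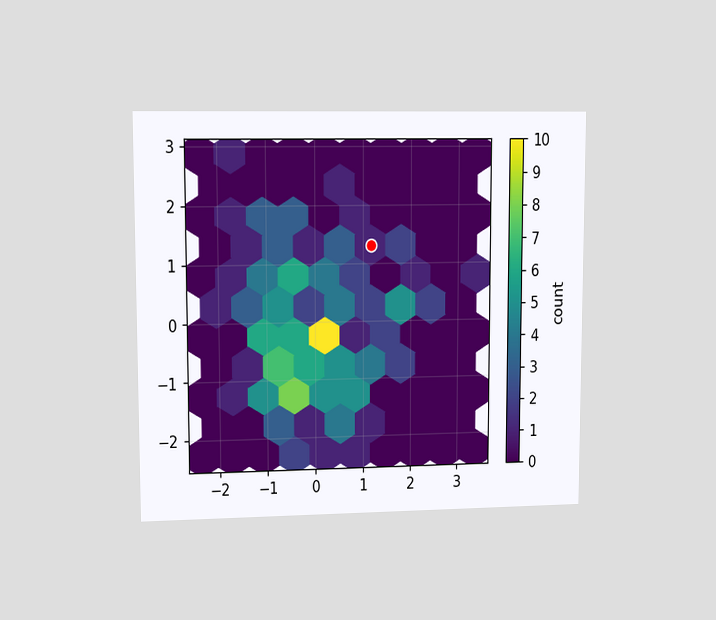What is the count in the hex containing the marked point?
The chart is viewed at a slight angle. The marked hex reads 1 on the colorbar.

1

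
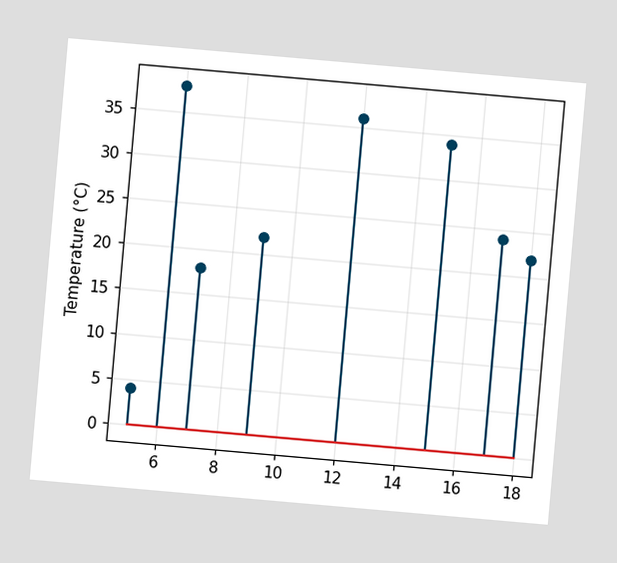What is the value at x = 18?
The chart is tilted about 5° clockwise. The stem at x=18 reaches 22°C.

22°C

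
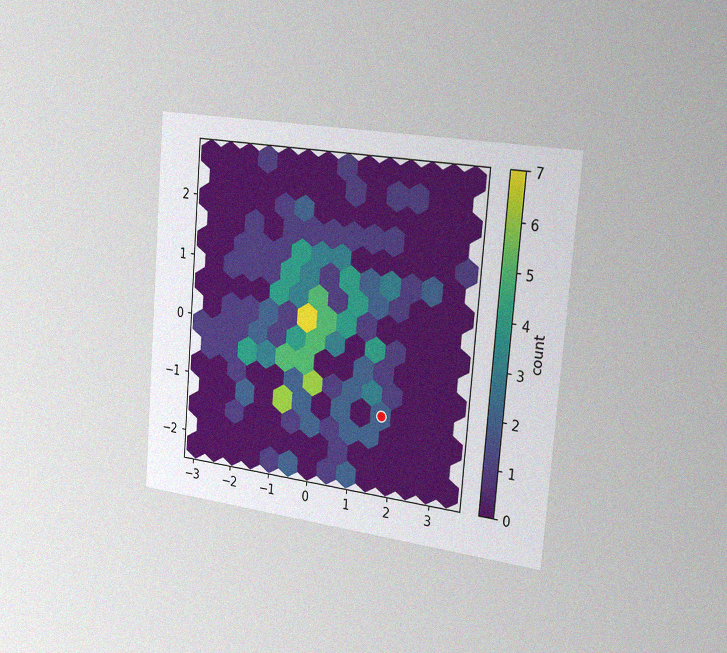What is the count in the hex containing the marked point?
2

The chart is tilted about 5° clockwise and viewed slightly from the right, with some photo noise. The marked hex reads 2 on the colorbar.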